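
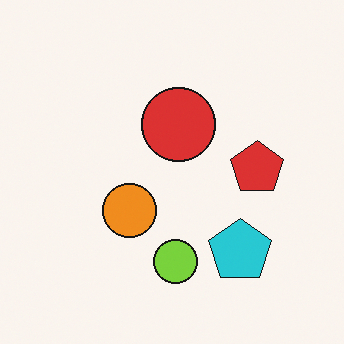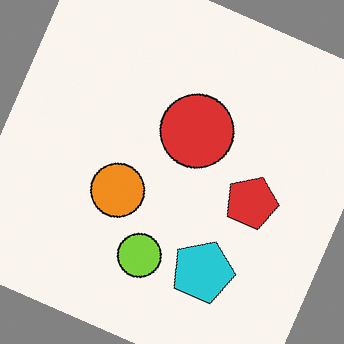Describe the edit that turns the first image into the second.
The second image is the first rotated clockwise by a moderate amount.

Every shape is tilted by the same angle and the image corners show triangular fill wedges — a whole-image rotation by a non-right angle.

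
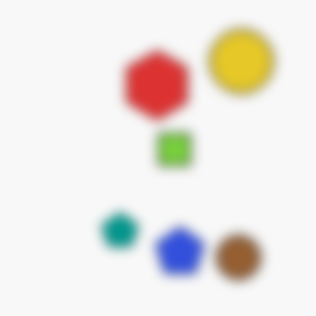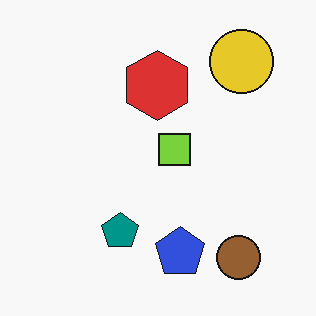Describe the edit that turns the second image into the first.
It was strongly gaussian-blurred.

Shape edges and outlines are uniformly softened across the whole image.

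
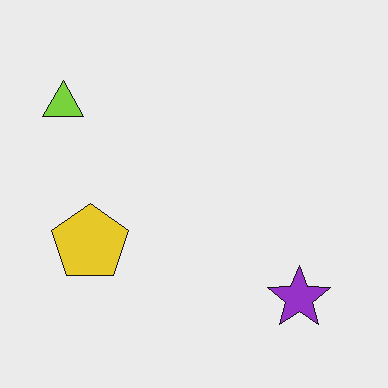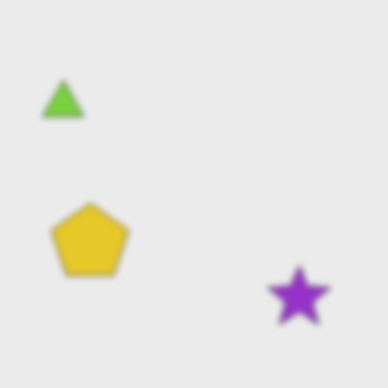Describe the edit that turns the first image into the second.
The transformation is: noticeably gaussian-blurred.

Shape edges and outlines are uniformly softened across the whole image.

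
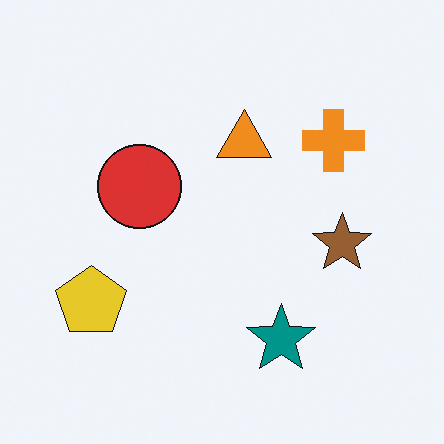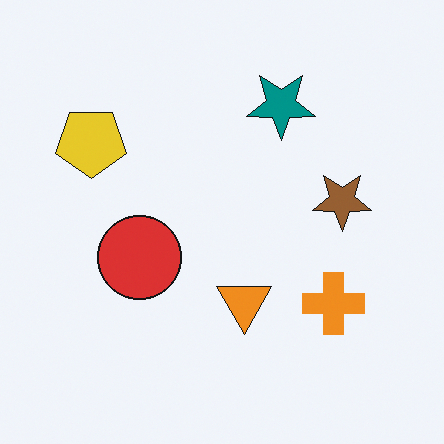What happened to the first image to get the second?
The image was flipped vertically (top ↔ bottom).

The teal star is in the bottom of the first image and the top of the second — shapes on opposite sides of the horizontal midline have swapped in a mirror flip.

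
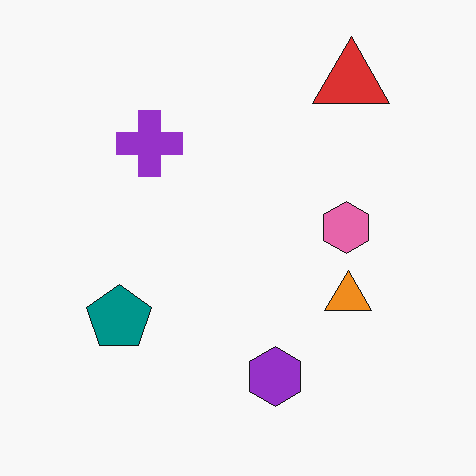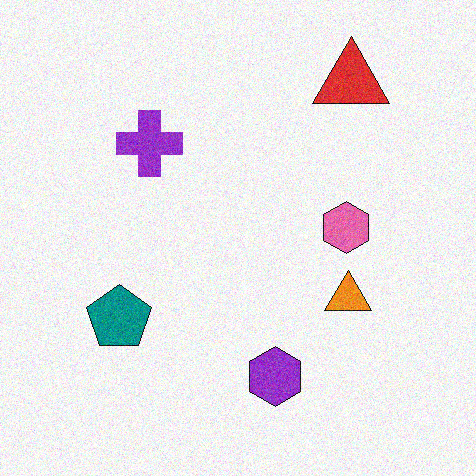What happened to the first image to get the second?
This is the original image degraded with visible gaussian noise.

Random speckle covers the whole image, including the flat background.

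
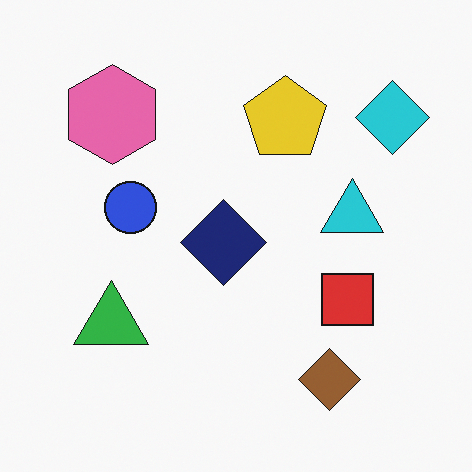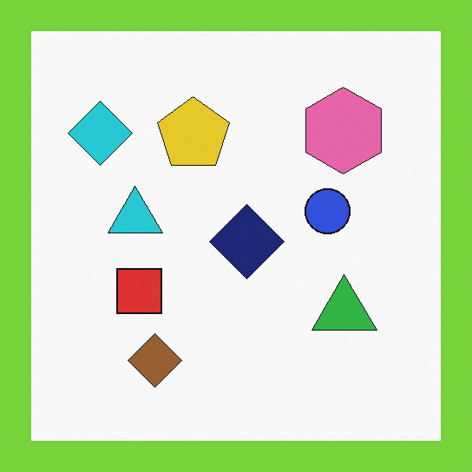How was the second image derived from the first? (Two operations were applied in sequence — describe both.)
The second image is the first flipped horizontally (left ↔ right), then framed with a lime border.

The cyan diamond is in the top-right of the first image and the top-left of the second — shapes on opposite sides of the vertical midline have swapped in a mirror flip. A solid lime frame runs around the edge of the second image, with the content slightly shrunk inside it.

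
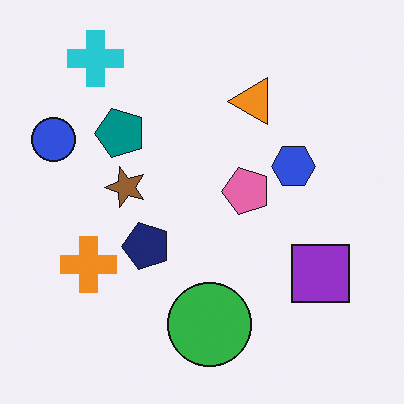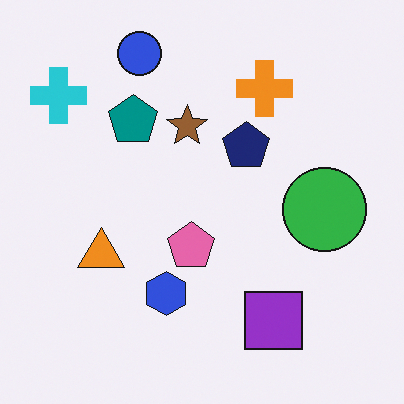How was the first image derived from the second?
This is the original image transposed (reflected across the top-left ↔ bottom-right diagonal).

Shapes have swapped their row and column positions — what was in the top-right is now in the bottom-left — a diagonal reflection.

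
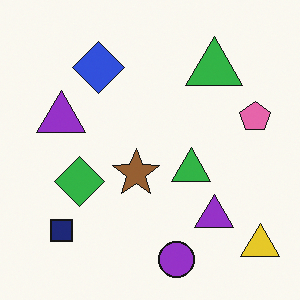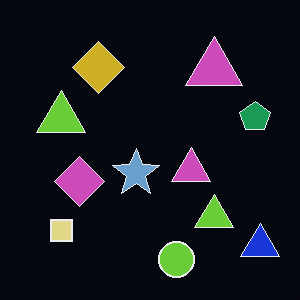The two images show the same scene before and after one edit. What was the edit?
This is the original image color-inverted (negative).

The light background has become dark and every shape's color is its complement — a photographic negative.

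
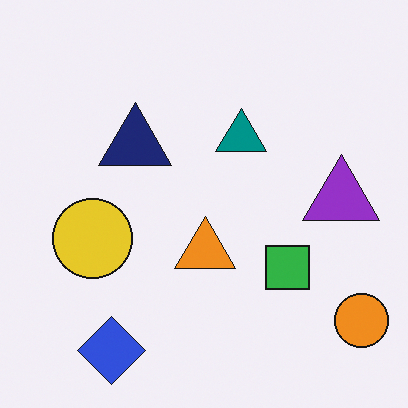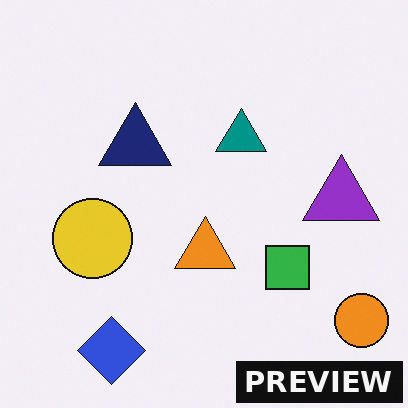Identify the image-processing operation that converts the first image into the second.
Watermarked with the text "PREVIEW" in the lower-right corner.

A dark label reading "PREVIEW" appears in the lower-right corner.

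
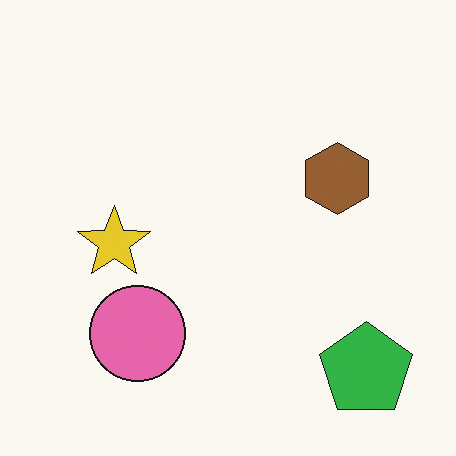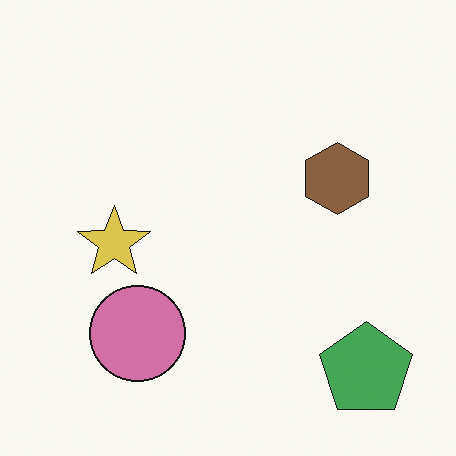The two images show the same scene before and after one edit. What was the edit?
This is the original image slightly desaturated.

All colors are more muted and greyish — a global saturation change.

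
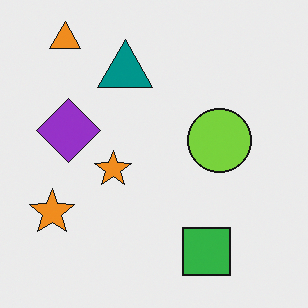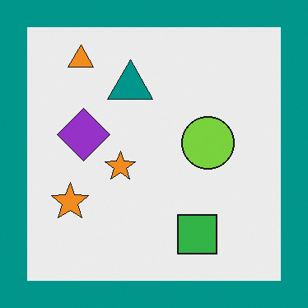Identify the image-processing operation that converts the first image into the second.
The image was framed with a teal border.

A solid teal frame runs around the edge of the second image, with the content slightly shrunk inside it.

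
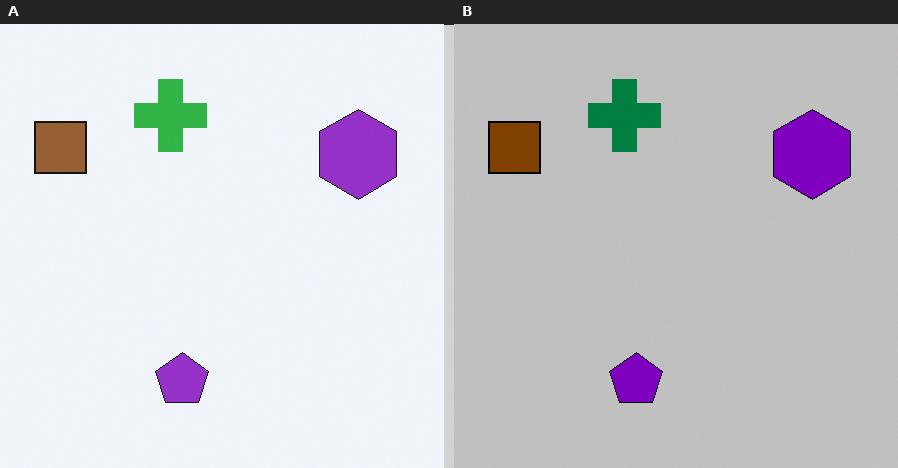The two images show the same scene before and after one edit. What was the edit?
The image was aggressively posterized.

Each flat color has snapped to a coarser quantized level — most visibly, the near-white background has dropped to a flat grey.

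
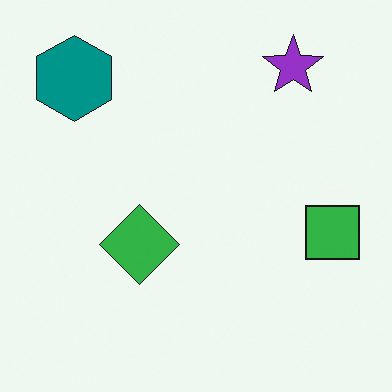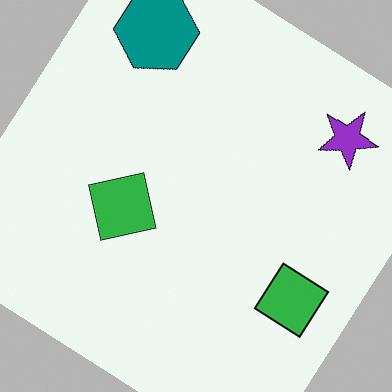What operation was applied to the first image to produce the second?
It was rotated clockwise by a large amount — several tens of degrees.

Every shape is tilted by the same angle and the image corners show triangular fill wedges — a whole-image rotation by a non-right angle.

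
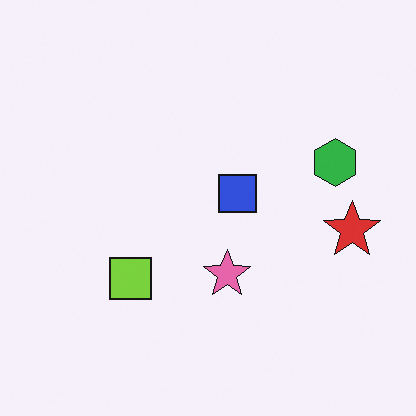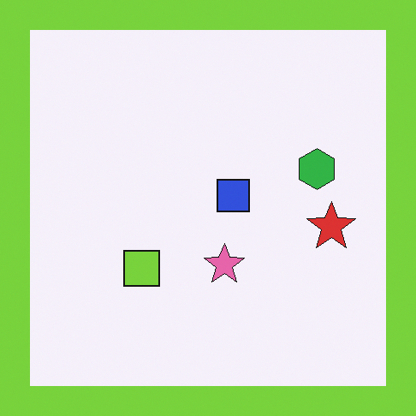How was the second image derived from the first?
This is the original image framed with a lime border.

A solid lime frame runs around the edge of the second image, with the content slightly shrunk inside it.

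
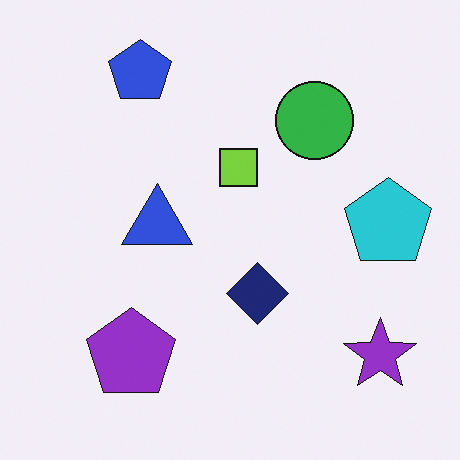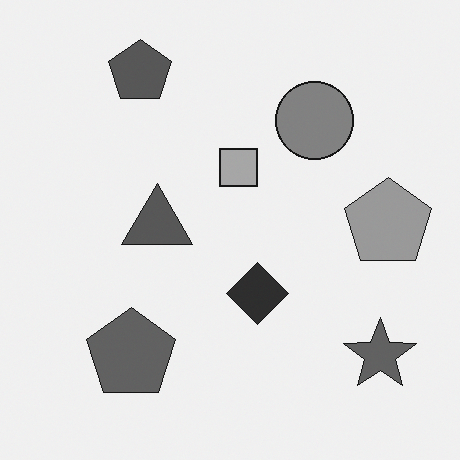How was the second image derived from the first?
This is the original image converted to grayscale.

All color is removed — every shape is now a shade of grey.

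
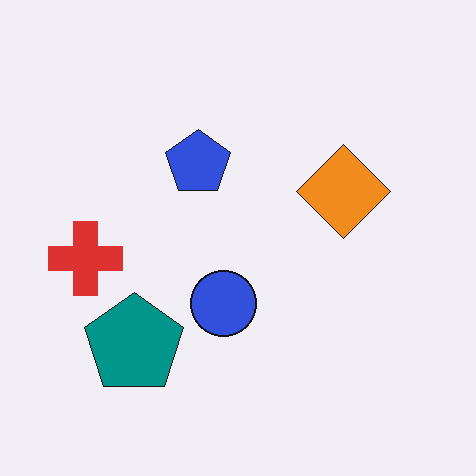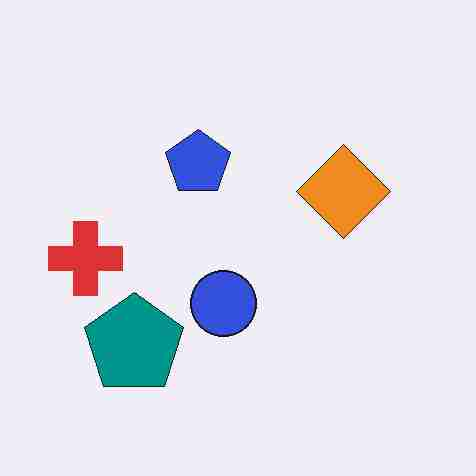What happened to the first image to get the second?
It was degraded with heavy JPEG compression.

Blocky 8×8 compression artifacts appear around shape edges and the flat background shows ringing — characteristic JPEG degradation.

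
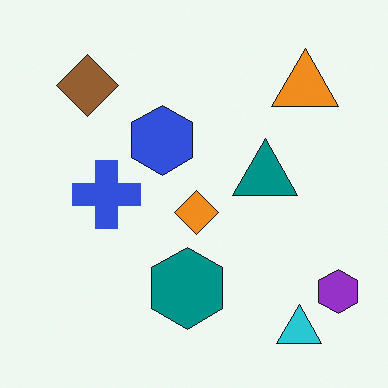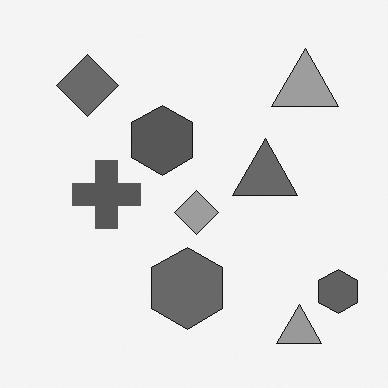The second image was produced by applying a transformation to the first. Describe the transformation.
The image was converted to grayscale.

All color is removed — every shape is now a shade of grey.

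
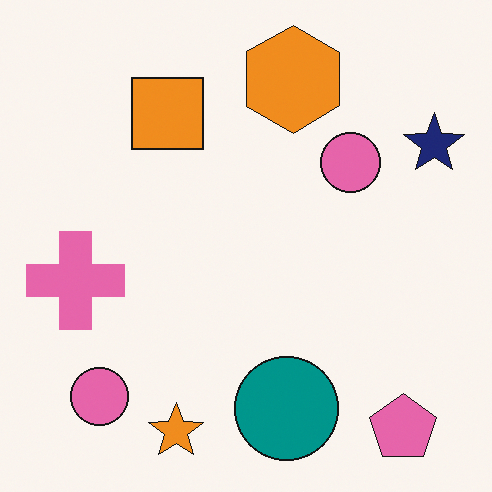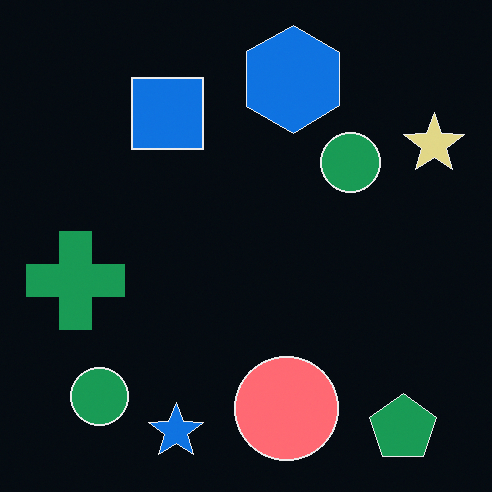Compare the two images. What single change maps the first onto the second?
The second image is the first color-inverted (negative).

The light background has become dark and every shape's color is its complement — a photographic negative.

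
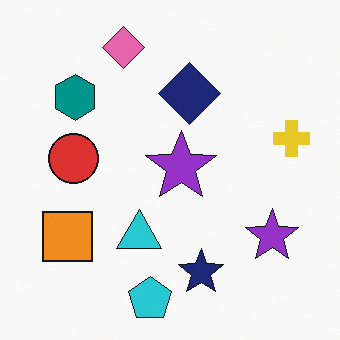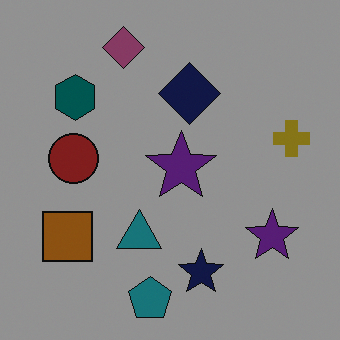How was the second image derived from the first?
The second image is the first substantially darkened.

Every pixel — background and shapes alike — is uniformly darkened.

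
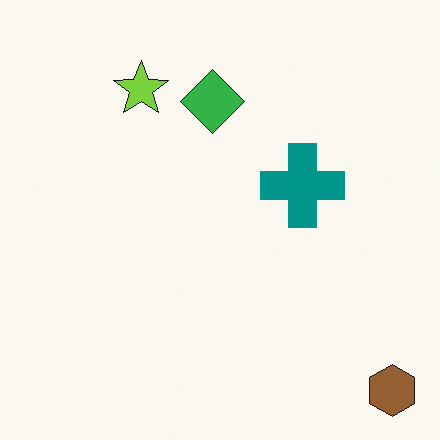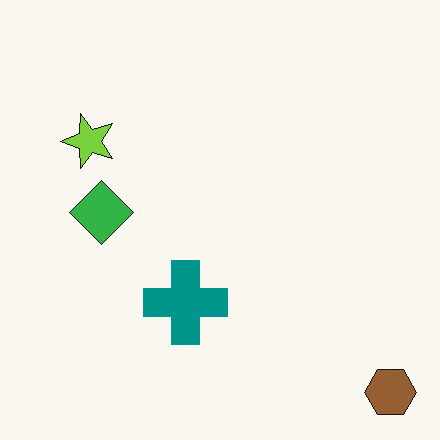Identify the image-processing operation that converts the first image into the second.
The transformation is: transposed (reflected across the top-left ↔ bottom-right diagonal).

Shapes have swapped their row and column positions — what was in the top-right is now in the bottom-left — a diagonal reflection.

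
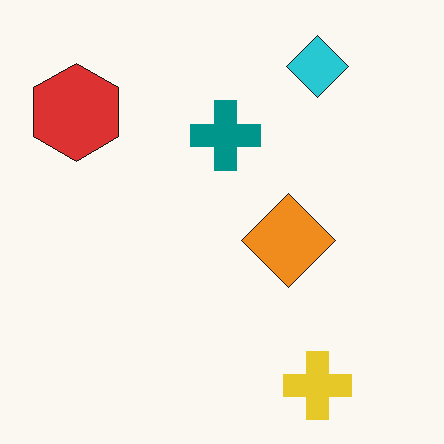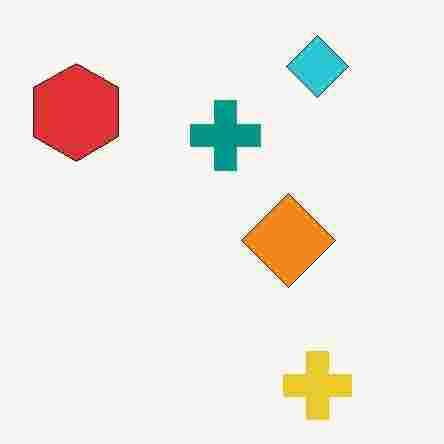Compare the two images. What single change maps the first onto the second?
The image was heavily JPEG-compressed with obvious blocking artifacts.

Blocky 8×8 compression artifacts appear around shape edges and the flat background shows ringing — characteristic JPEG degradation.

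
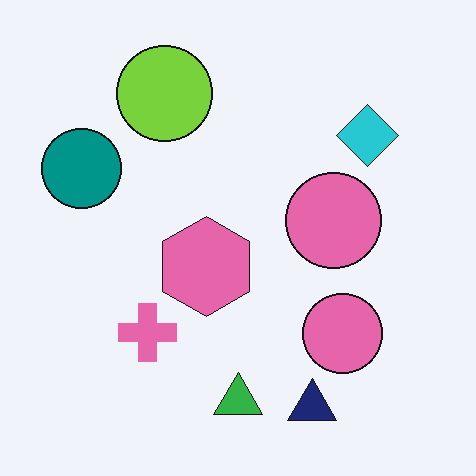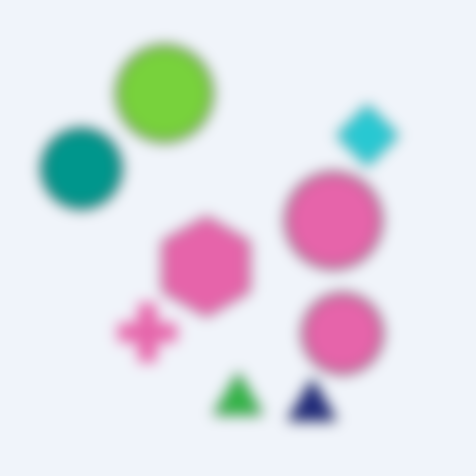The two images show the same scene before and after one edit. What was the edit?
This is the original image strongly gaussian-blurred.

Shape edges and outlines are uniformly softened across the whole image.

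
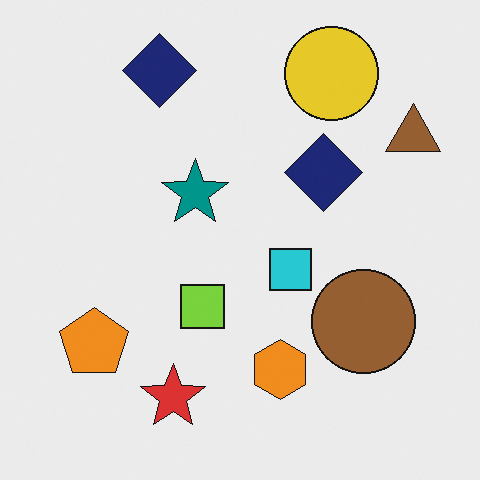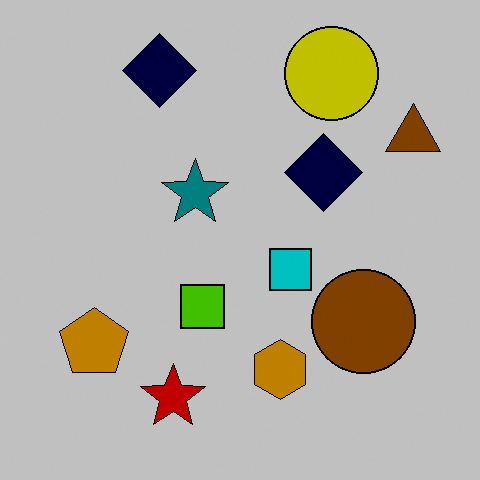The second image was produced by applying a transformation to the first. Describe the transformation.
It was aggressively posterized.

Each flat color has snapped to a coarser quantized level — most visibly, the near-white background has dropped to a flat grey.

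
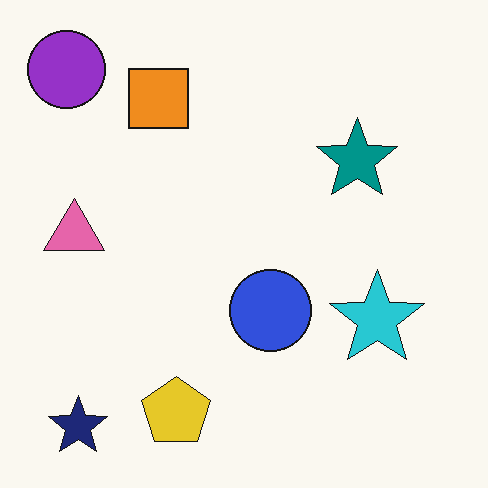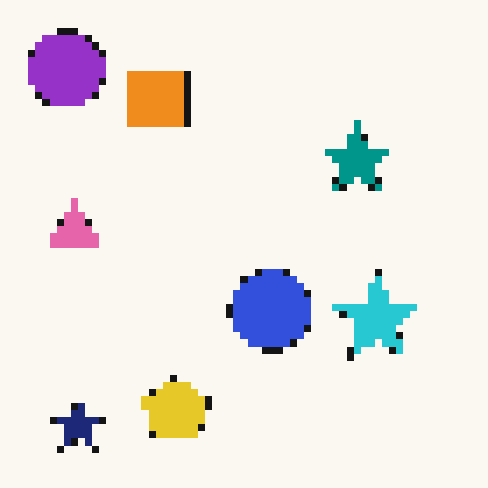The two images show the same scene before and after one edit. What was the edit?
It was pixelated into visible square blocks.

Shapes are reduced to large square blocks; fine edges and outlines are lost — a downscale-then-upscale (mosaic) effect.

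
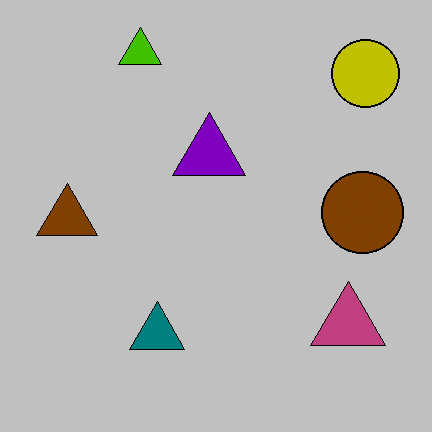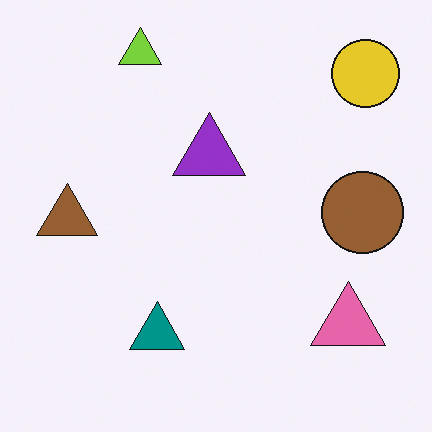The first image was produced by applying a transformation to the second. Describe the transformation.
The image was heavily posterized to just a handful of flat colors.

Each flat color has snapped to a coarser quantized level — most visibly, the near-white background has dropped to a flat grey.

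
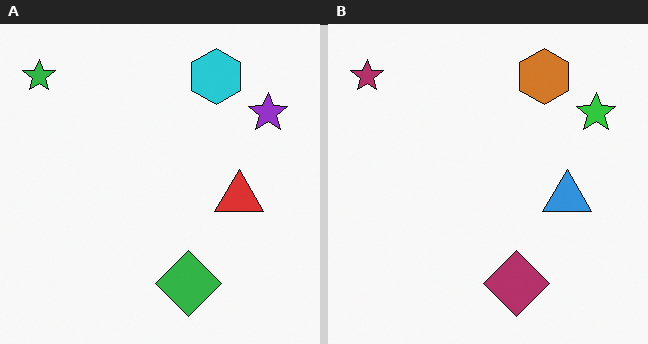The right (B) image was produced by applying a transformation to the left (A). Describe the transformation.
This is the original image hue-shifted through roughly half the color wheel.

Every shape's color has rotated by the same amount around the hue wheel — a uniform hue shift.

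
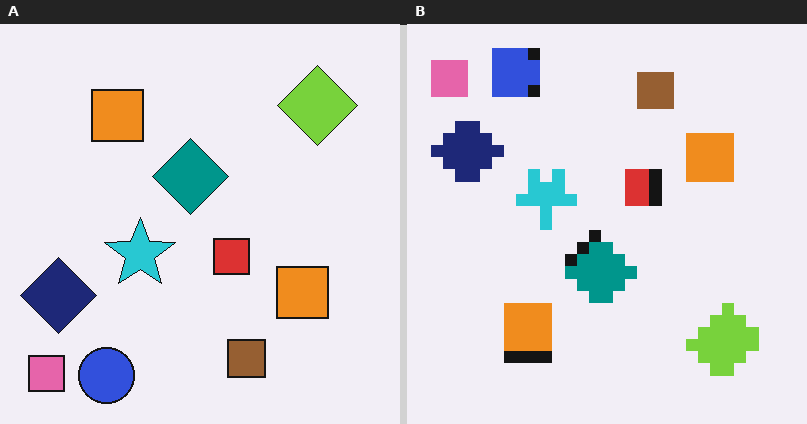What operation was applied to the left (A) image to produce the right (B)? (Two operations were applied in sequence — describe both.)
This is the original image coarsely pixelated, then flipped vertically (top ↔ bottom).

Shapes are reduced to large square blocks; fine edges and outlines are lost — a downscale-then-upscale (mosaic) effect. The blue circle is in the bottom-left of the left (A) image and the top-left of the right (B) — shapes on opposite sides of the horizontal midline have swapped in a mirror flip.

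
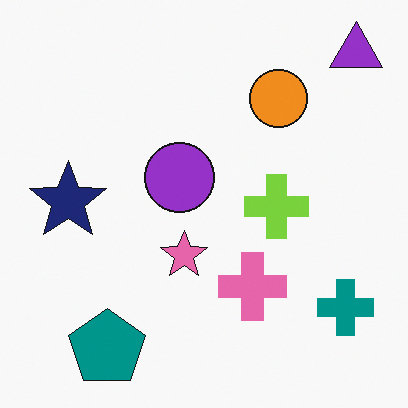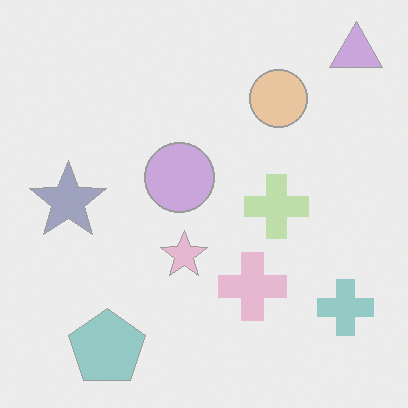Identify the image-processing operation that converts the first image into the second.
The second image is the first washed out (contrast reduced).

Tones are pushed toward mid-grey across the whole image — a global contrast change.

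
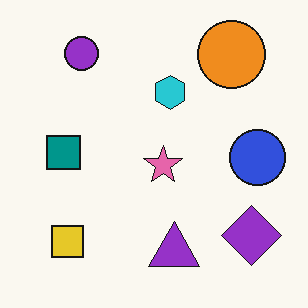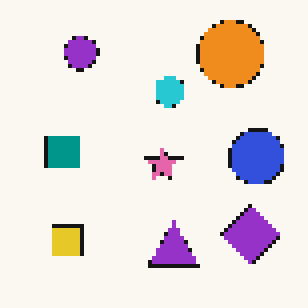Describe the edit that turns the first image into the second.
The transformation is: mildly pixelated.

Shapes are reduced to large square blocks; fine edges and outlines are lost — a downscale-then-upscale (mosaic) effect.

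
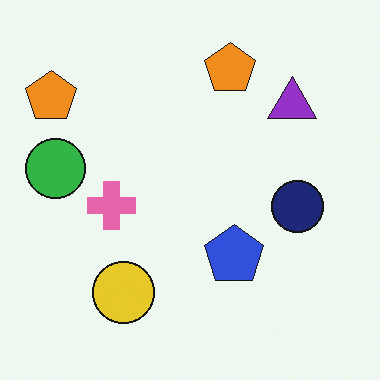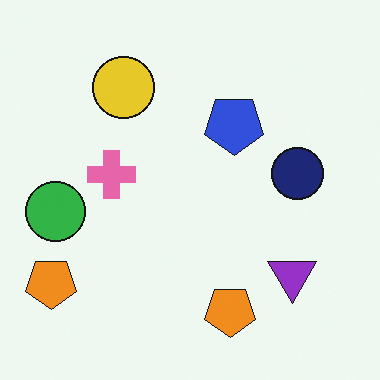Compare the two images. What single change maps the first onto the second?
Flipped vertically (top ↔ bottom).

The yellow circle is in the bottom-left of the first image and the top-left of the second — shapes on opposite sides of the horizontal midline have swapped in a mirror flip.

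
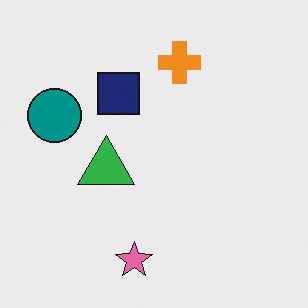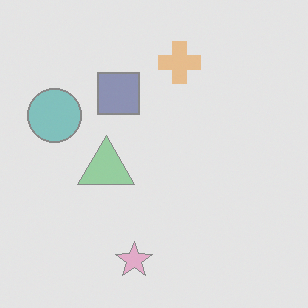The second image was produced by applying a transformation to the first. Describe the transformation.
This is the original image washed out (contrast reduced).

Tones are pushed toward mid-grey across the whole image — a global contrast change.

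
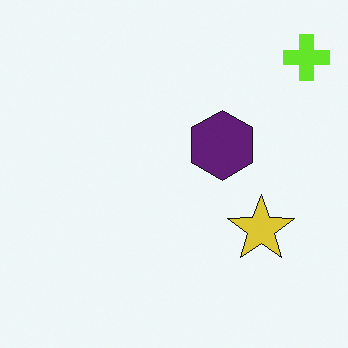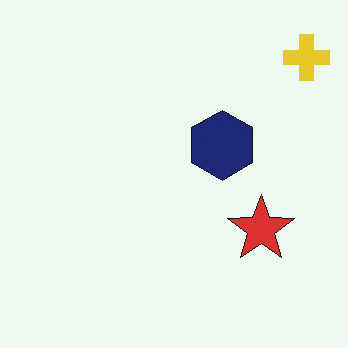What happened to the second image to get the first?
It was hue-shifted by a small amount.

Every shape's color has rotated by the same amount around the hue wheel — a uniform hue shift.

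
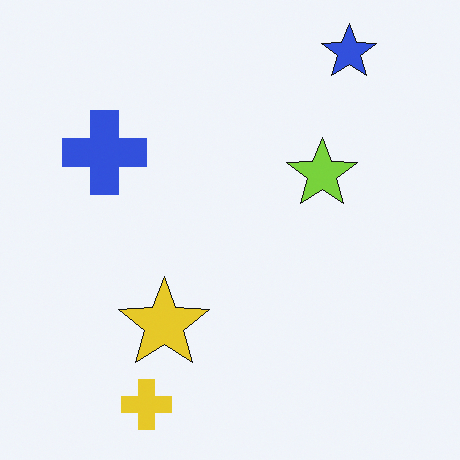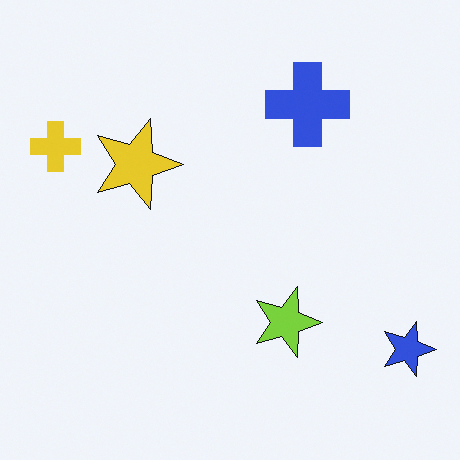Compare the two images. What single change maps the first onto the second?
The transformation is: rotated 90° clockwise.

The blue star sits in the top-right of the first image and the bottom-right of the second — consistent with a whole-image 90° clockwise rotation.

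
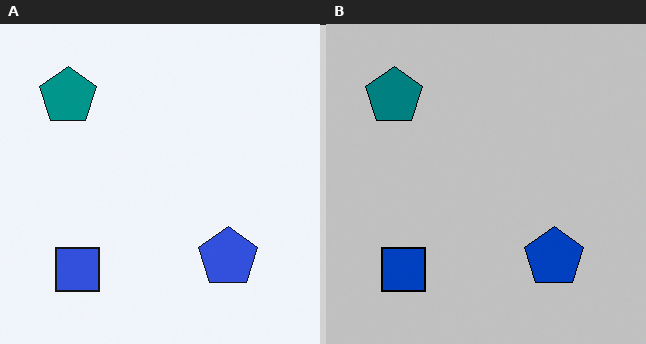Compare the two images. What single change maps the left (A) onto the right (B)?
The right (B) image is the left (A) heavily posterized to just a handful of flat colors.

Each flat color has snapped to a coarser quantized level — most visibly, the near-white background has dropped to a flat grey.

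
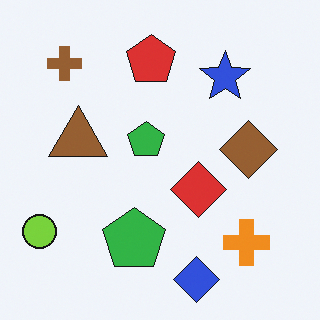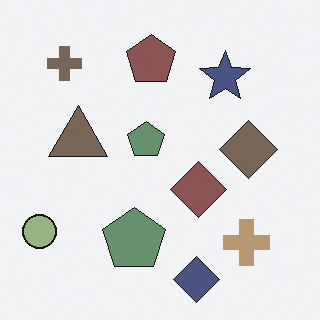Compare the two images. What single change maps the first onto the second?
It was made much more muted (saturation change).

All colors are more muted and greyish — a global saturation change.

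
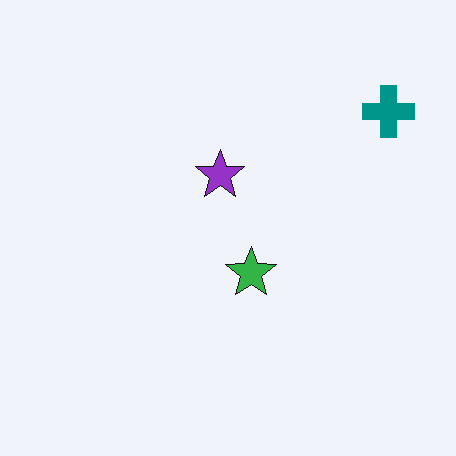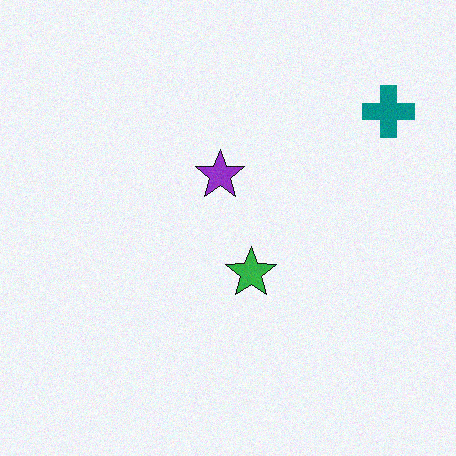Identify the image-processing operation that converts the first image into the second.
It was degraded with subtle gaussian noise.

Random speckle covers the whole image, including the flat background.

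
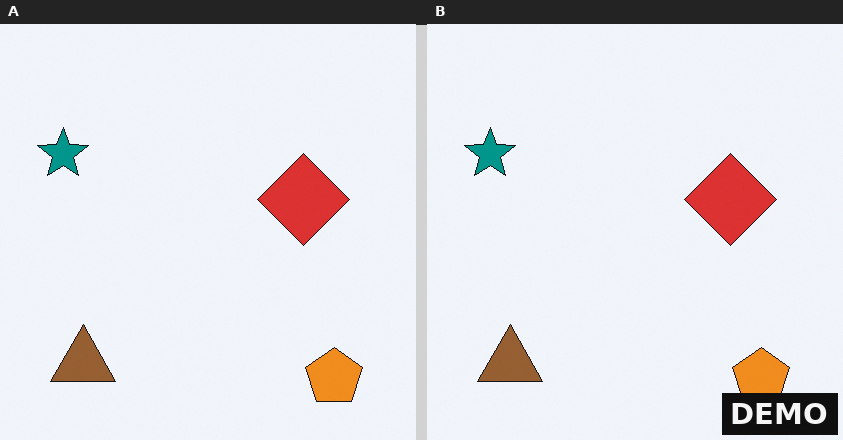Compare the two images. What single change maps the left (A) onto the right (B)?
It was watermarked with the text "DEMO" in the lower-right corner.

A dark label reading "DEMO" appears in the lower-right corner.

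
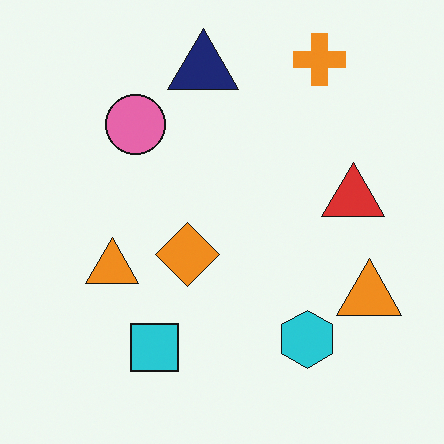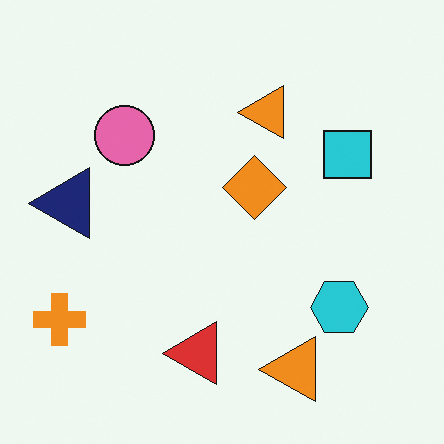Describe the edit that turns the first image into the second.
The transformation is: transposed (reflected across the top-left ↔ bottom-right diagonal).

Shapes have swapped their row and column positions — what was in the top-right is now in the bottom-left — a diagonal reflection.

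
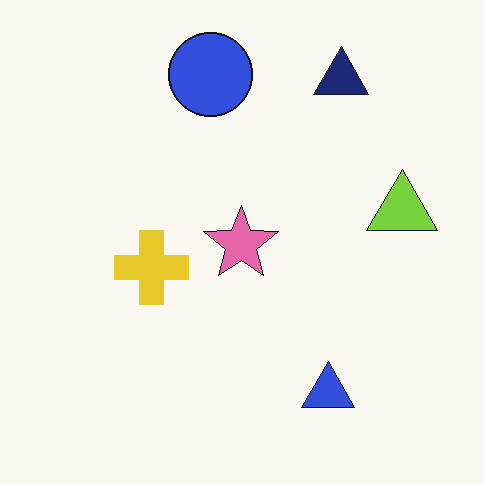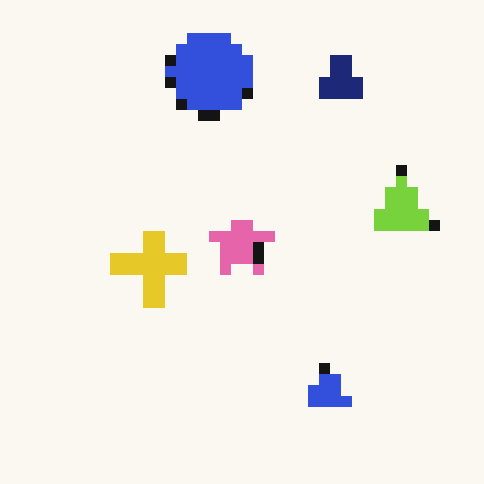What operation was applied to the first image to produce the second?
The second image is the first coarsely pixelated.

Shapes are reduced to large square blocks; fine edges and outlines are lost — a downscale-then-upscale (mosaic) effect.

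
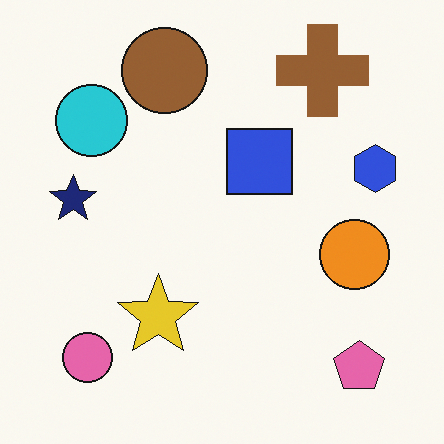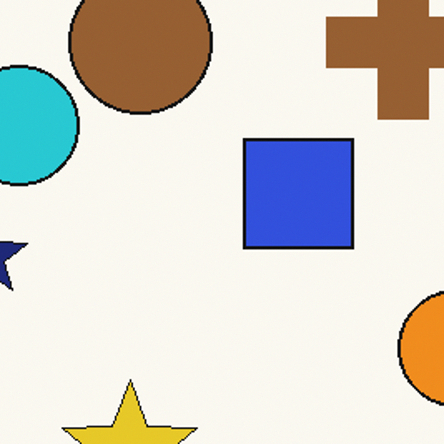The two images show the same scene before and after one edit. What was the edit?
The second image is the first cropped to a noticeably smaller region and rescaled.

The visible shapes are larger and the field of view is narrower; shapes near the original edges may be partly or wholly outside the frame — a crop-and-rescale.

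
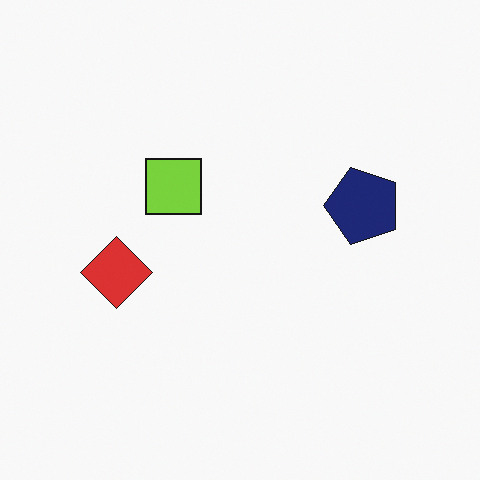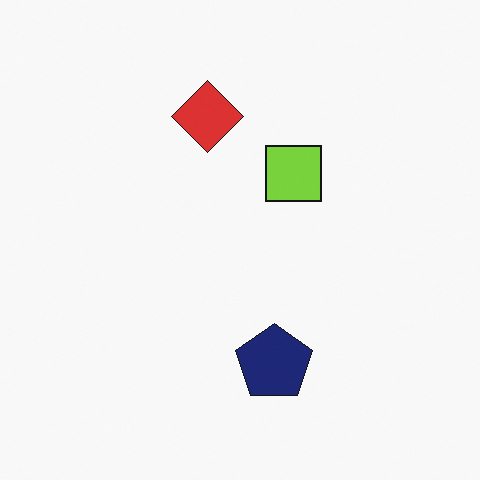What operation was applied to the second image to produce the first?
Rotated 90° counter-clockwise.

The red diamond sits in the top of the second image and the left of the first — consistent with a whole-image 90° counter-clockwise rotation.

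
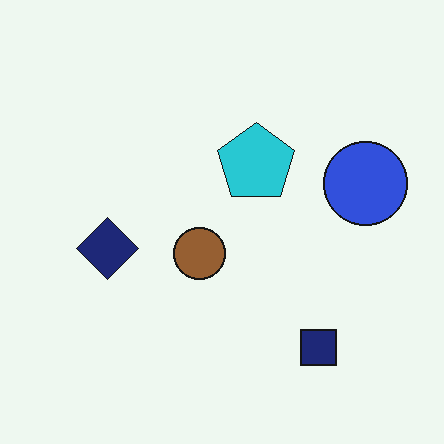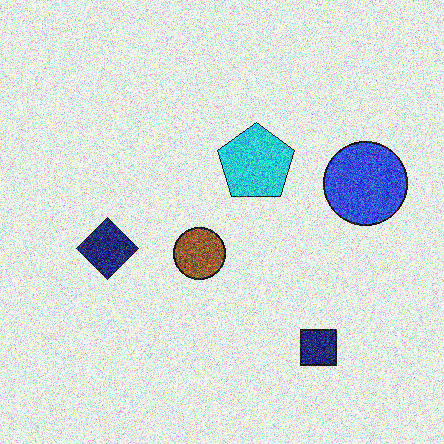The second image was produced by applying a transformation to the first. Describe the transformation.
The second image is the first degraded with a thick layer of grain.

Random speckle covers the whole image, including the flat background.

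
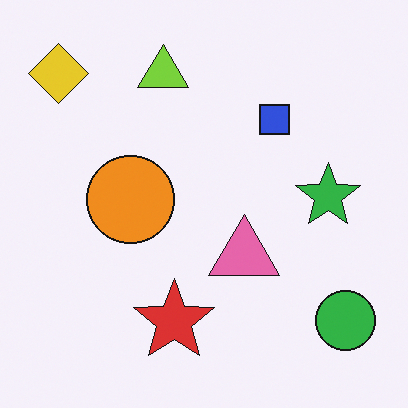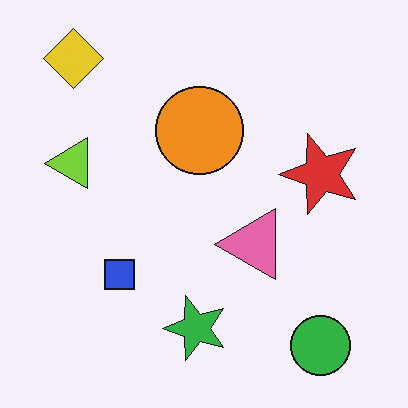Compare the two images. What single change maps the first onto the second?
The transformation is: transposed (reflected across the top-left ↔ bottom-right diagonal).

Shapes have swapped their row and column positions — what was in the top-right is now in the bottom-left — a diagonal reflection.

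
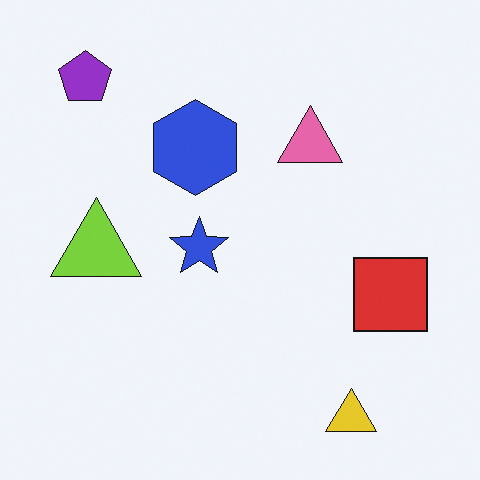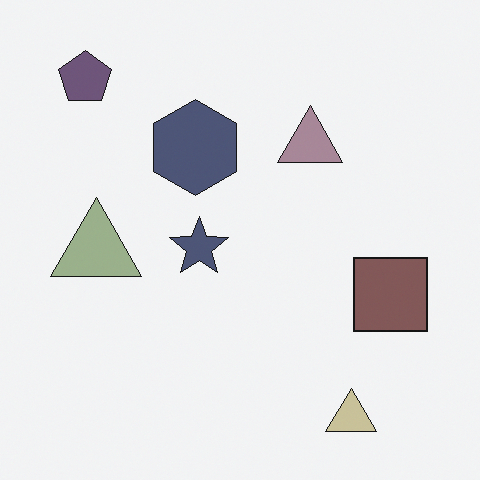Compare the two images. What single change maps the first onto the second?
The transformation is: made much more muted (saturation change).

All colors are more muted and greyish — a global saturation change.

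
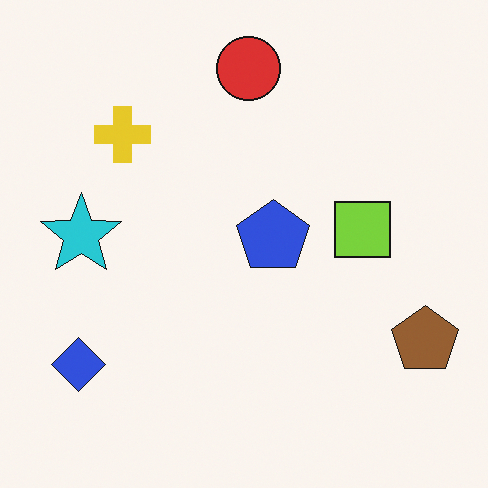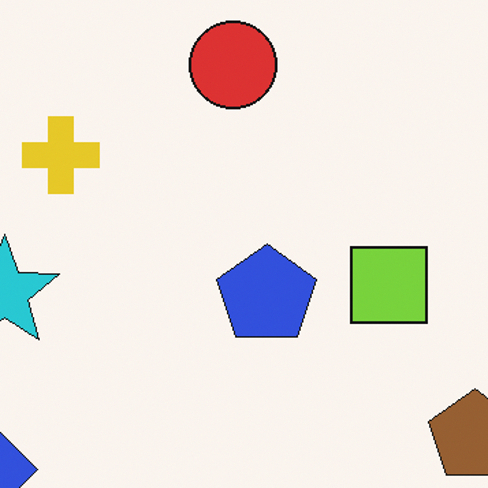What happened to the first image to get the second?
The transformation is: cropped slightly and scaled back up.

The visible shapes are larger and the field of view is narrower; shapes near the original edges may be partly or wholly outside the frame — a crop-and-rescale.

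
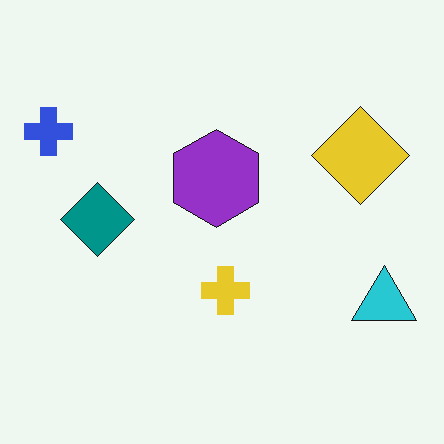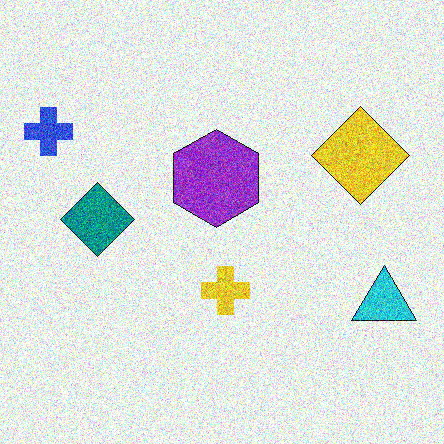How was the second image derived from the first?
Degraded with heavy additive noise.

Random speckle covers the whole image, including the flat background.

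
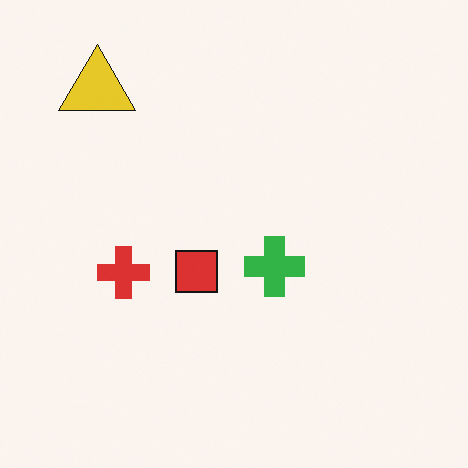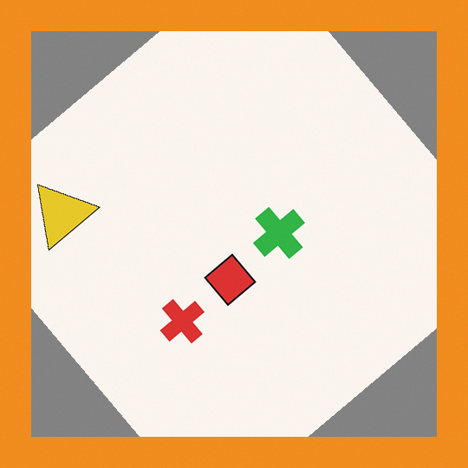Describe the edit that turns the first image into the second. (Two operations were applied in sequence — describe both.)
This is the original image rotated counter-clockwise by a large amount — several tens of degrees, then framed with a orange border.

Every shape is tilted by the same angle and the image corners show triangular fill wedges — a whole-image rotation by a non-right angle. A solid orange frame runs around the edge of the second image, with the content slightly shrunk inside it.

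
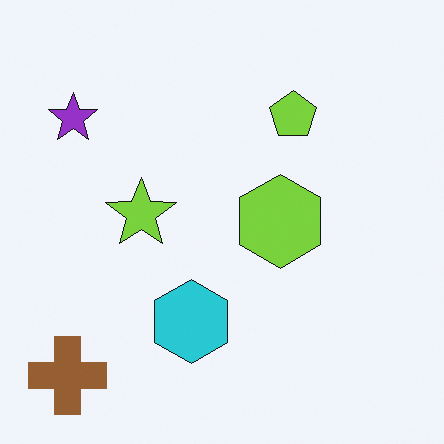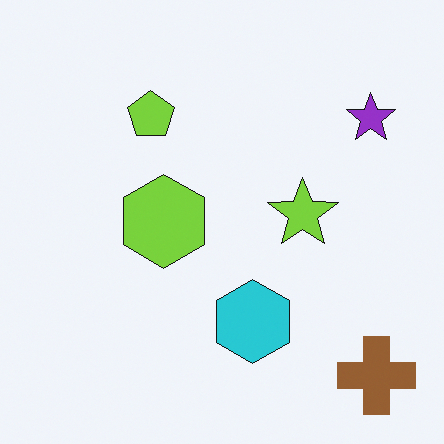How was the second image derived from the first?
The image was flipped horizontally (left ↔ right).

The brown cross is in the bottom-left of the first image and the bottom-right of the second — shapes on opposite sides of the vertical midline have swapped in a mirror flip.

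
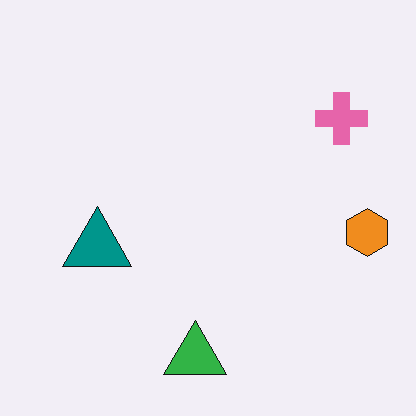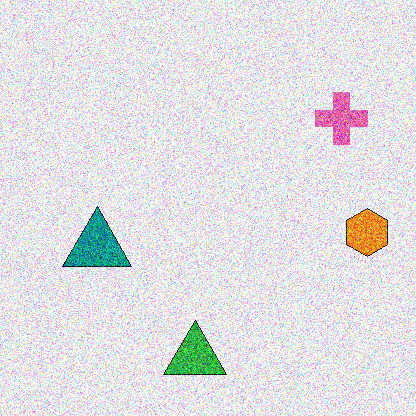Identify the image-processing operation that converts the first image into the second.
Degraded with strong gaussian noise.

Random speckle covers the whole image, including the flat background.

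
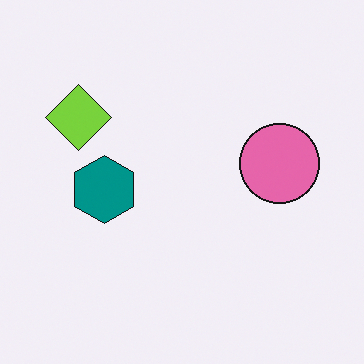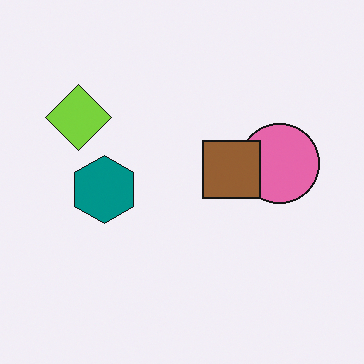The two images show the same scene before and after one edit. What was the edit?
This is the original image overlaid with an additional brown square.

A brown square appears in the second image that is absent from the first.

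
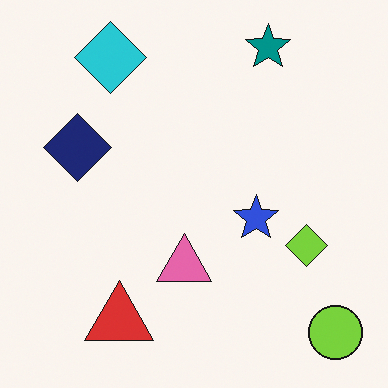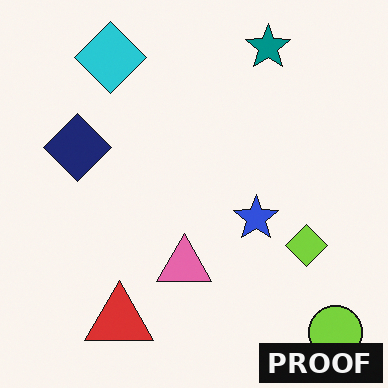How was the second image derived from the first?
The second image is the first watermarked with the text "PROOF" in the lower-right corner.

A dark label reading "PROOF" appears in the lower-right corner.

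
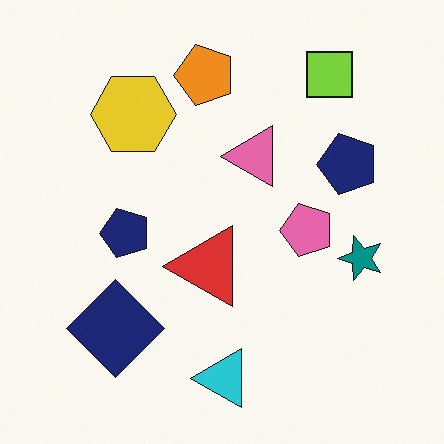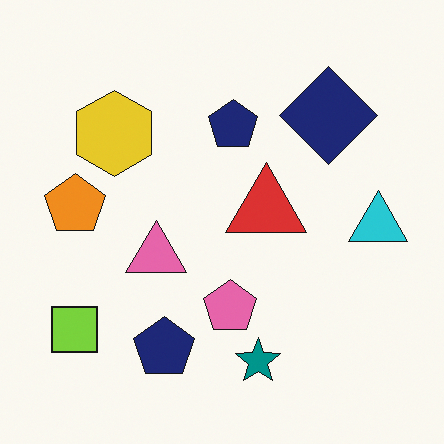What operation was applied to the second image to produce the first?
Transposed (reflected across the top-left ↔ bottom-right diagonal).

Shapes have swapped their row and column positions — what was in the top-right is now in the bottom-left — a diagonal reflection.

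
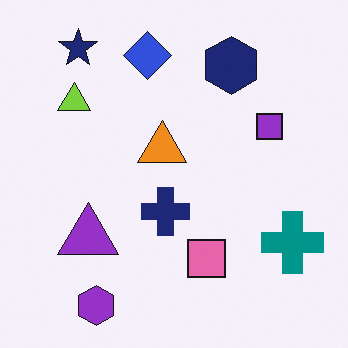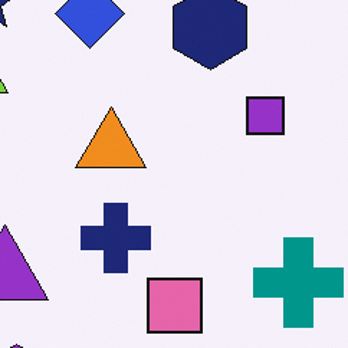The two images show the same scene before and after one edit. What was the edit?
The image was cropped to a modestly smaller region and rescaled.

The visible shapes are larger and the field of view is narrower; shapes near the original edges may be partly or wholly outside the frame — a crop-and-rescale.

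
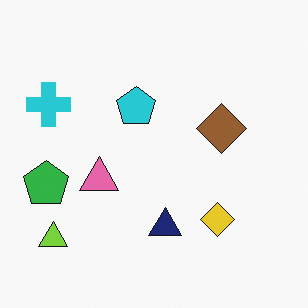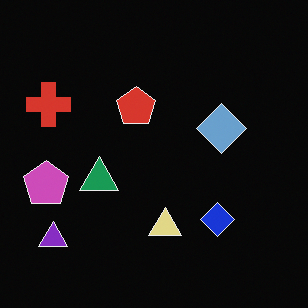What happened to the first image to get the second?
It was color-inverted (negative).

The light background has become dark and every shape's color is its complement — a photographic negative.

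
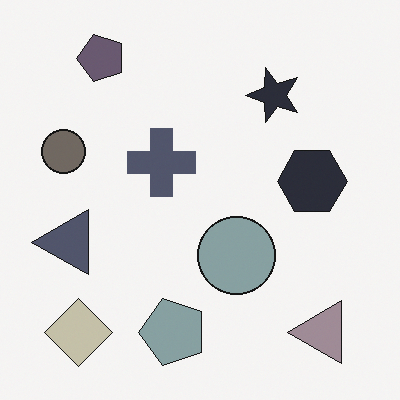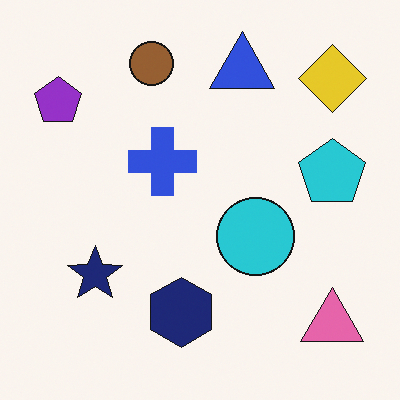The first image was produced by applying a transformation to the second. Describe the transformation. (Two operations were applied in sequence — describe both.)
This is the original image heavily desaturated, then transposed (reflected across the top-left ↔ bottom-right diagonal).

All colors are more muted and greyish — a global saturation change. Shapes have swapped their row and column positions — what was in the top-right is now in the bottom-left — a diagonal reflection.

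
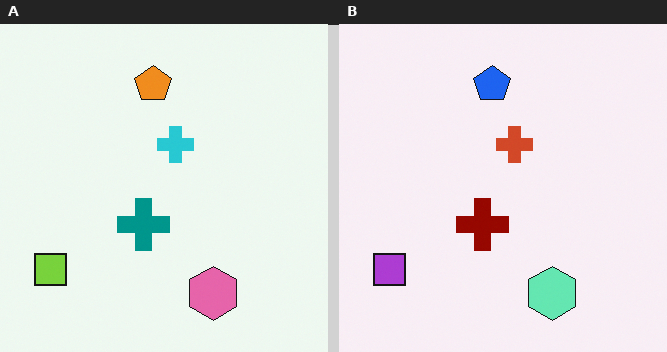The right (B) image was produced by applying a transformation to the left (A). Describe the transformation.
The right (B) image is the left (A) hue-shifted by a large amount.

Every shape's color has rotated by the same amount around the hue wheel — a uniform hue shift.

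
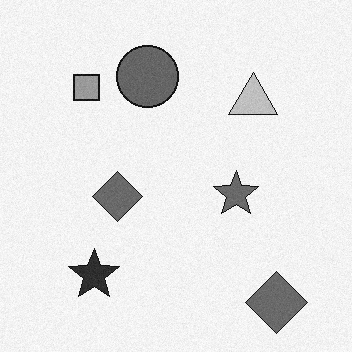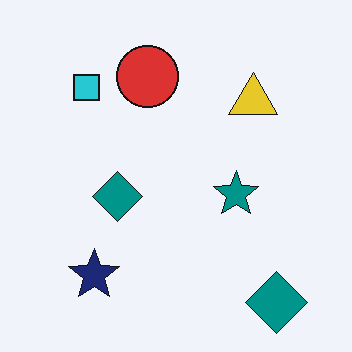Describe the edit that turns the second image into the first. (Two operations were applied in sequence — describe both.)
The first image is the second degraded with a light layer of grain, then converted to grayscale.

Random speckle covers the whole image, including the flat background. All color is removed — every shape is now a shade of grey.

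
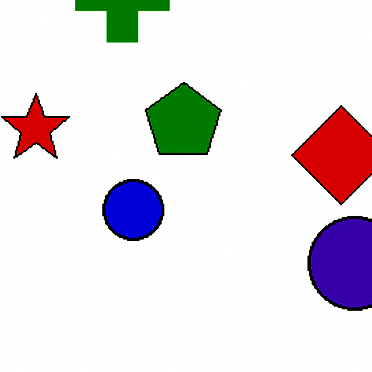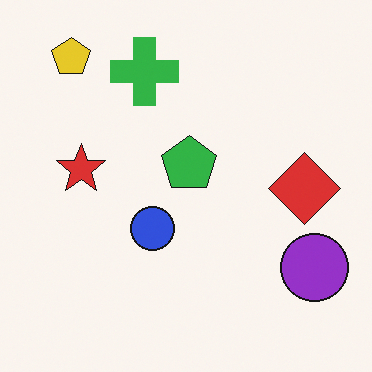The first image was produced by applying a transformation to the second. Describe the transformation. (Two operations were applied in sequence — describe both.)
It was cropped slightly and scaled back up, then given much higher contrast.

The visible shapes are larger and the field of view is narrower; shapes near the original edges may be partly or wholly outside the frame — a crop-and-rescale. Tones are pushed away from mid-grey across the whole image — a global contrast change.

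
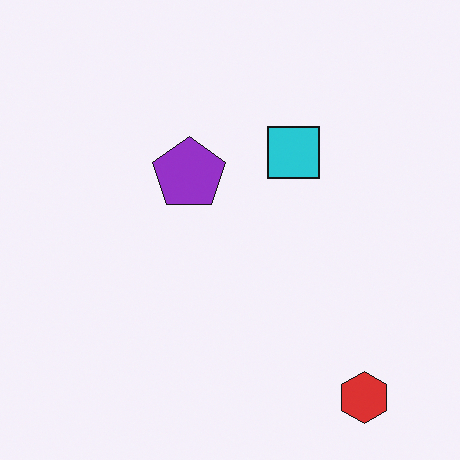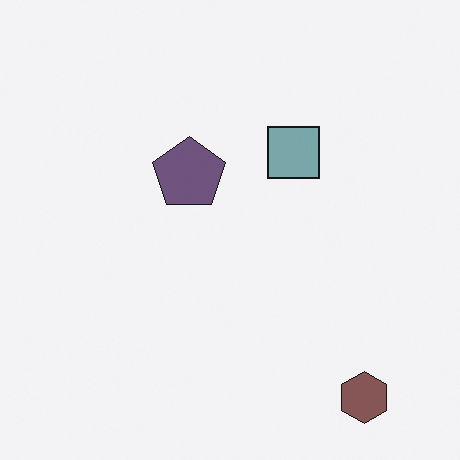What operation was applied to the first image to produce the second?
The transformation is: made much more muted (saturation change).

All colors are more muted and greyish — a global saturation change.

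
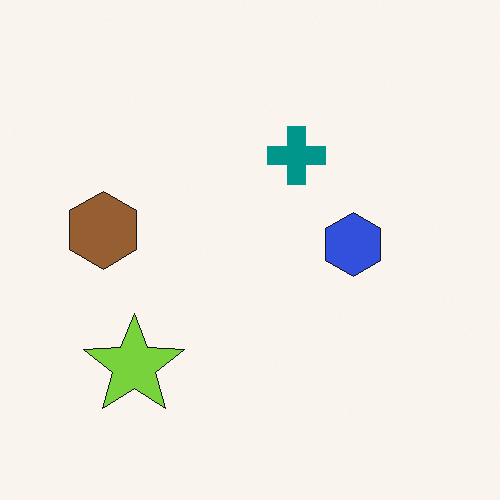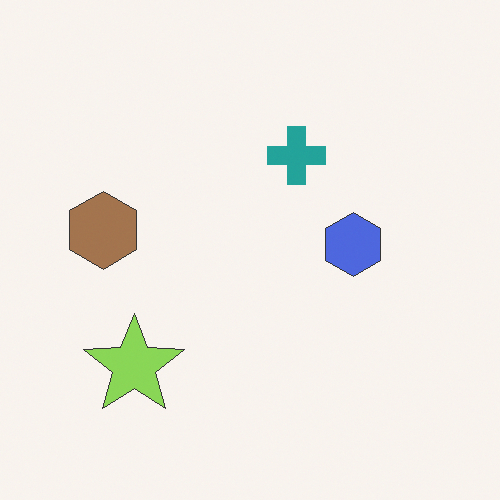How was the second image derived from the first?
It was given slightly reduced contrast.

Tones are pushed toward mid-grey across the whole image — a global contrast change.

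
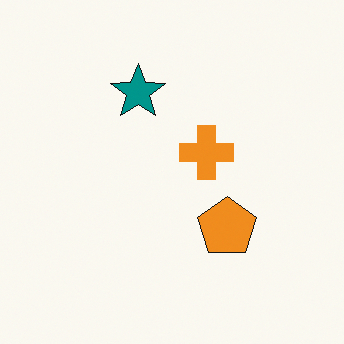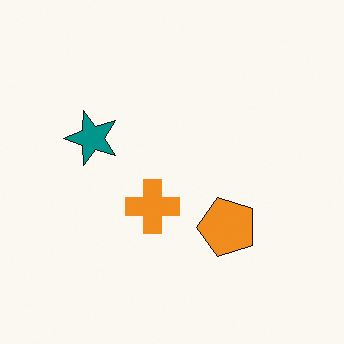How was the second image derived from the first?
The image was transposed (reflected across the top-left ↔ bottom-right diagonal).

Shapes have swapped their row and column positions — what was in the top-right is now in the bottom-left — a diagonal reflection.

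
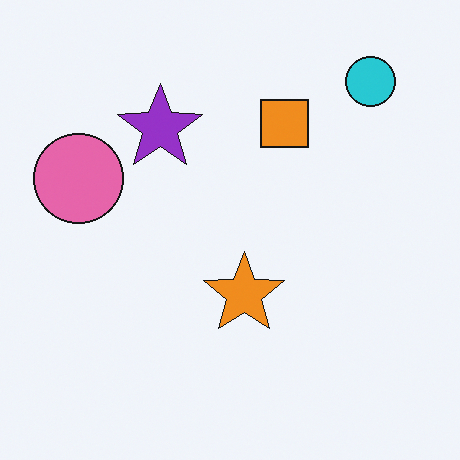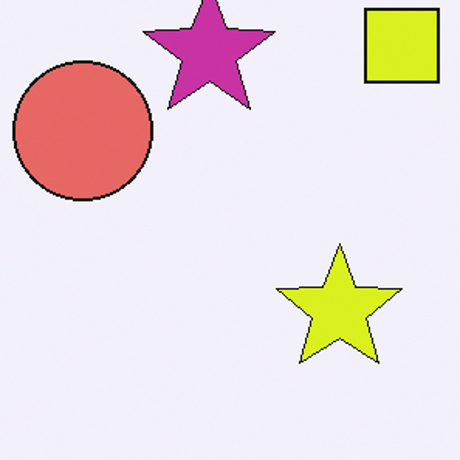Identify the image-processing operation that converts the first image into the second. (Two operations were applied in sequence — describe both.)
The image was cropped to a modestly smaller region and rescaled, then hue-shifted slightly.

The visible shapes are larger and the field of view is narrower; shapes near the original edges may be partly or wholly outside the frame — a crop-and-rescale. Every shape's color has rotated by the same amount around the hue wheel — a uniform hue shift.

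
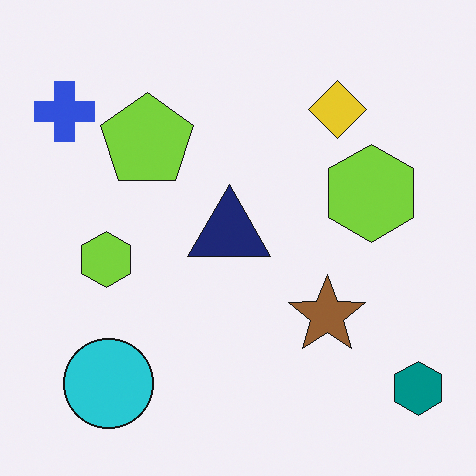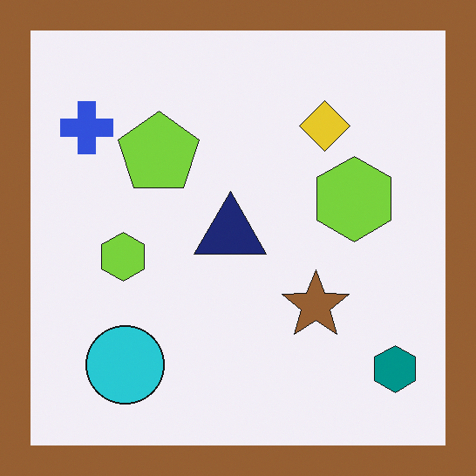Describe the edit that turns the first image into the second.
The second image is the first framed with a brown border.

A solid brown frame runs around the edge of the second image, with the content slightly shrunk inside it.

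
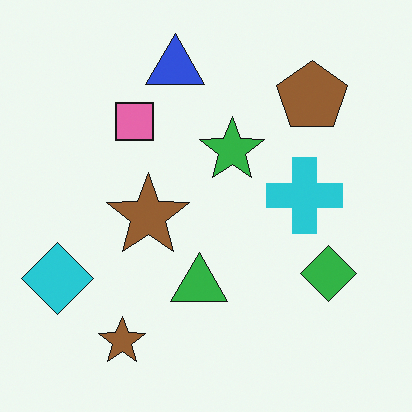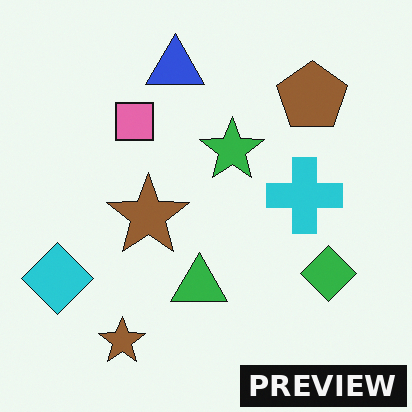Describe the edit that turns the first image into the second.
The transformation is: watermarked with the text "PREVIEW" in the lower-right corner.

A dark label reading "PREVIEW" appears in the lower-right corner.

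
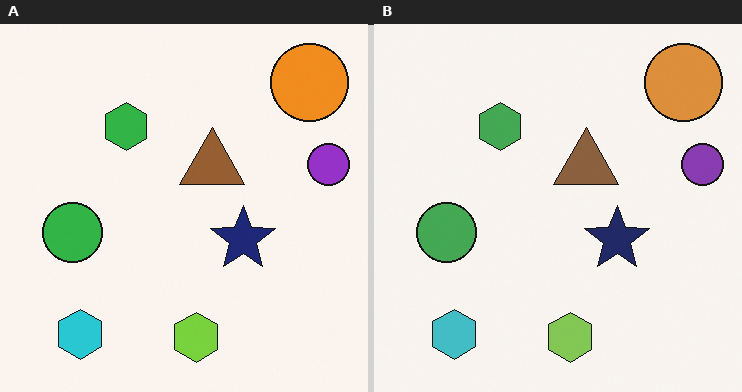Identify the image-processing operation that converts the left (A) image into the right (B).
Slightly desaturated.

All colors are more muted and greyish — a global saturation change.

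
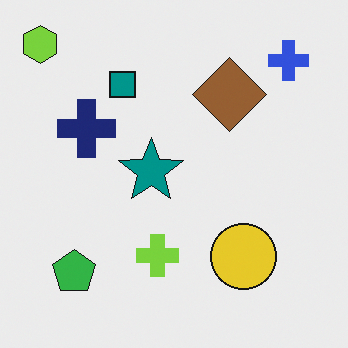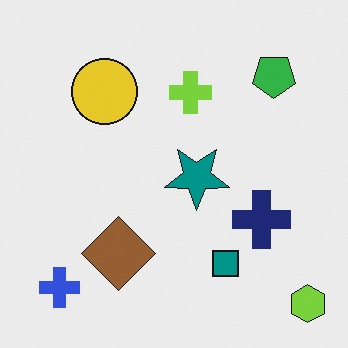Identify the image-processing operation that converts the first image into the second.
The transformation is: rotated 180°.

The lime hexagon sits in the top-left of the first image and the bottom-right of the second — consistent with a whole-image 180° rotation.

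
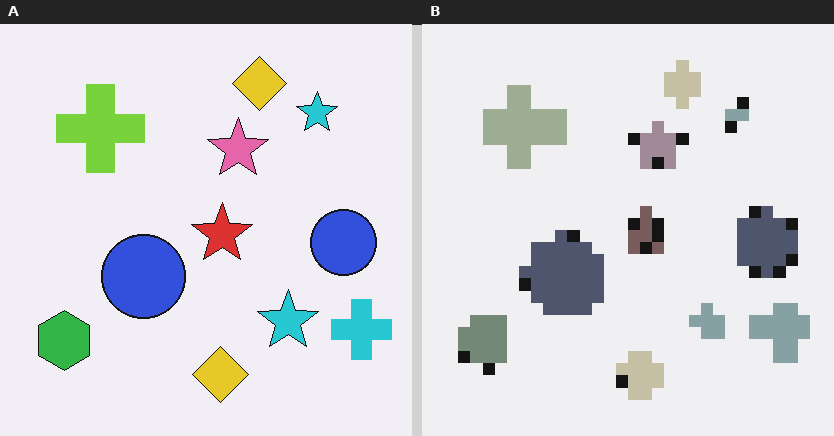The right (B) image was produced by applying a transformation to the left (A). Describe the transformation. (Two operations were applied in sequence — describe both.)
The transformation is: heavily desaturated, then coarsely pixelated.

All colors are more muted and greyish — a global saturation change. Shapes are reduced to large square blocks; fine edges and outlines are lost — a downscale-then-upscale (mosaic) effect.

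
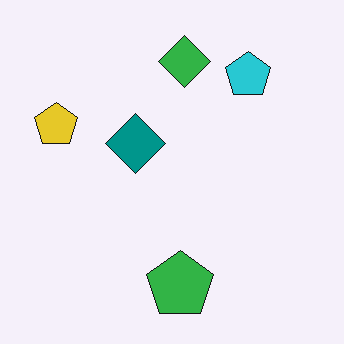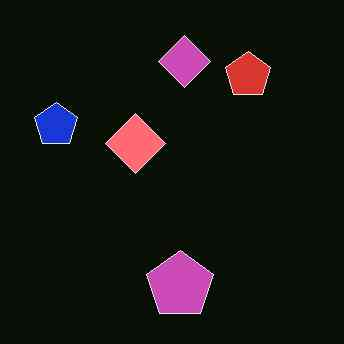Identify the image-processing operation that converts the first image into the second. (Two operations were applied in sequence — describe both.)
Color-inverted (negative), then JPEG-compressed with visible artifacts.

The light background has become dark and every shape's color is its complement — a photographic negative. Blocky 8×8 compression artifacts appear around shape edges and the flat background shows ringing — characteristic JPEG degradation.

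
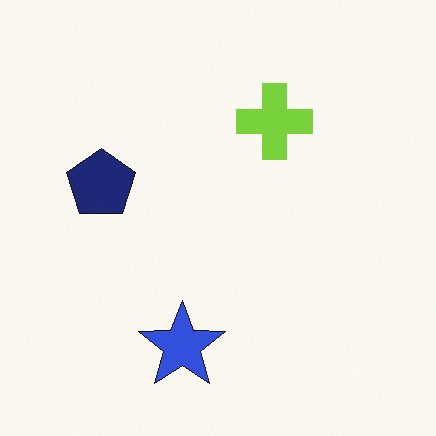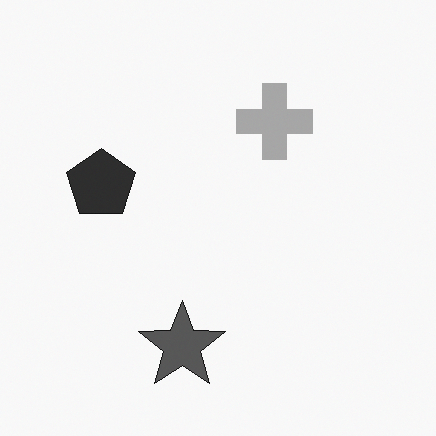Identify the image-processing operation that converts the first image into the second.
It was converted to grayscale.

All color is removed — every shape is now a shade of grey.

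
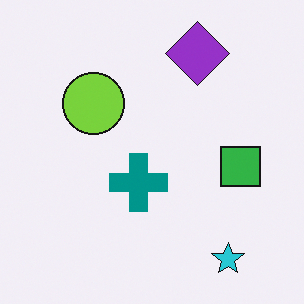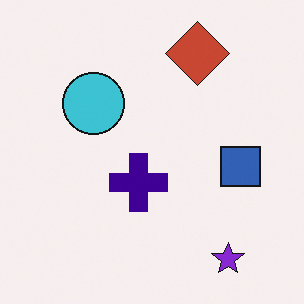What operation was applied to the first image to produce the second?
The transformation is: hue-shifted noticeably.

Every shape's color has rotated by the same amount around the hue wheel — a uniform hue shift.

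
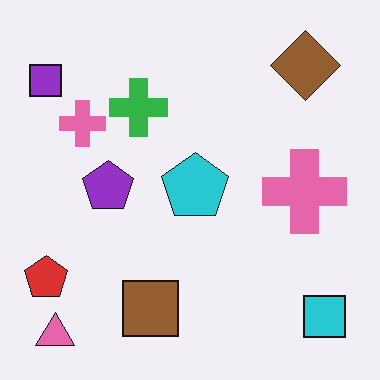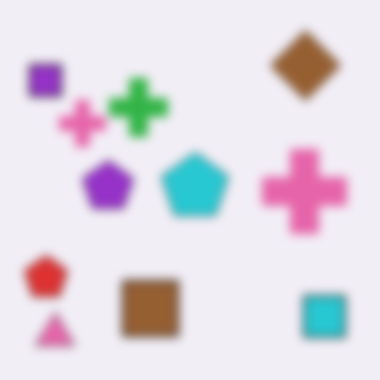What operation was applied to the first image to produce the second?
This is the original image strongly gaussian-blurred.

Shape edges and outlines are uniformly softened across the whole image.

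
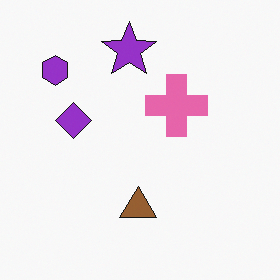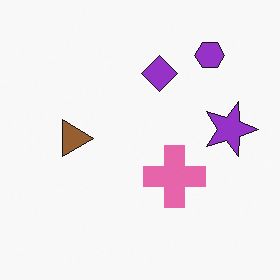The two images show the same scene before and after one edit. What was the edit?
It was rotated 90° clockwise.

The purple hexagon sits in the top-left of the first image and the top-right of the second — consistent with a whole-image 90° clockwise rotation.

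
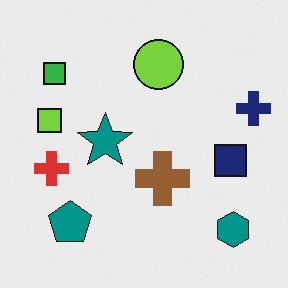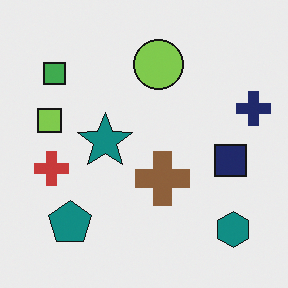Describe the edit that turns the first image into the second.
The second image is the first slightly desaturated.

All colors are more muted and greyish — a global saturation change.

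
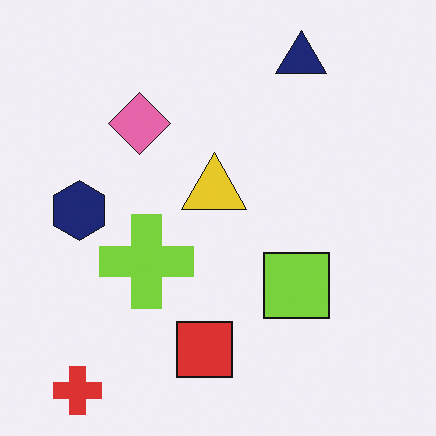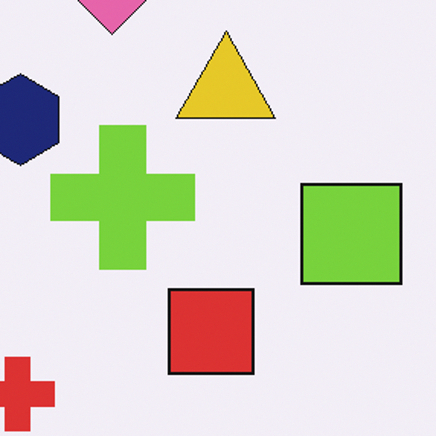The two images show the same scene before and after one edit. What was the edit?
This is the original image cropped to a modestly smaller region and rescaled.

The visible shapes are larger and the field of view is narrower; shapes near the original edges may be partly or wholly outside the frame — a crop-and-rescale.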